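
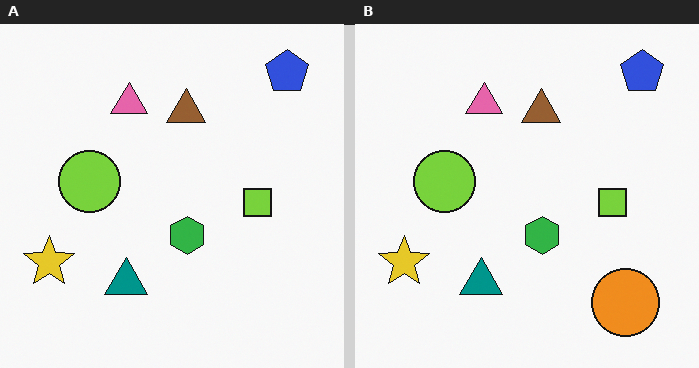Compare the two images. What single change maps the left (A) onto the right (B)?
The image was overlaid with an additional orange circle.

An orange circle appears in the right (B) image that is absent from the left (A).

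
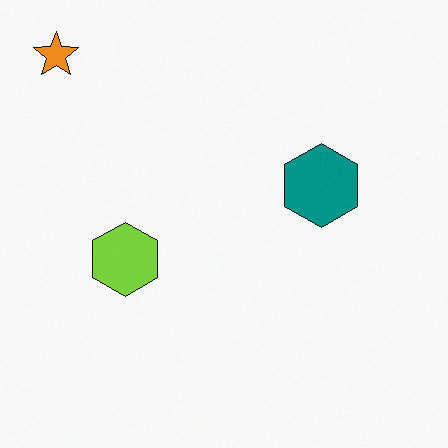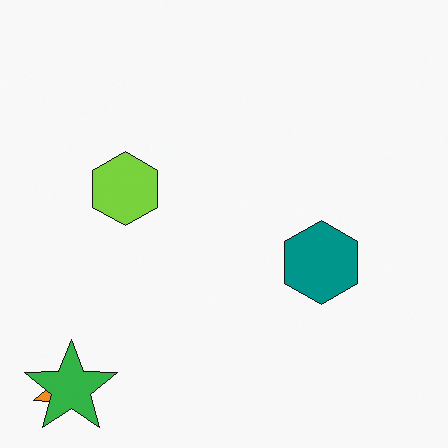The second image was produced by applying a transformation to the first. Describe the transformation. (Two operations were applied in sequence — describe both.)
This is the original image flipped vertically (top ↔ bottom), then overlaid with an additional green star.

The orange star is in the top-left of the first image and the bottom-left of the second — shapes on opposite sides of the horizontal midline have swapped in a mirror flip. A green star appears in the second image that is absent from the first.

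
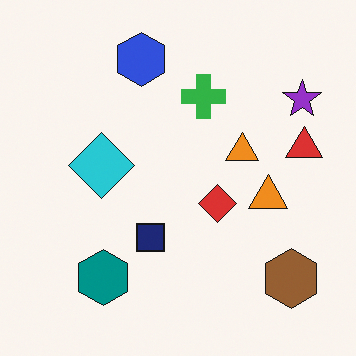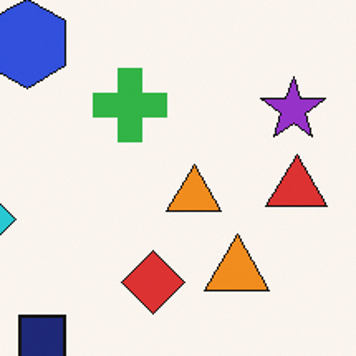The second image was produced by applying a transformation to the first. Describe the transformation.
The transformation is: cropped to a noticeably smaller region and rescaled.

The visible shapes are larger and the field of view is narrower; shapes near the original edges may be partly or wholly outside the frame — a crop-and-rescale.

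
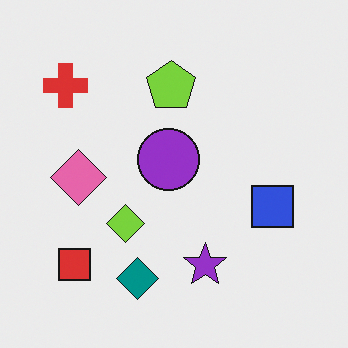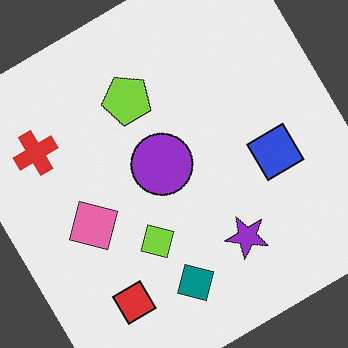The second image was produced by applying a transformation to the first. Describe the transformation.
It was rotated counter-clockwise by a large amount — several tens of degrees.

Every shape is tilted by the same angle and the image corners show triangular fill wedges — a whole-image rotation by a non-right angle.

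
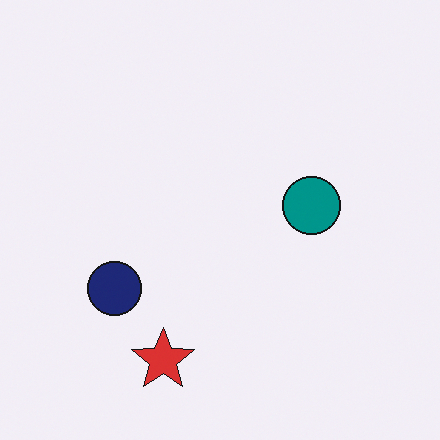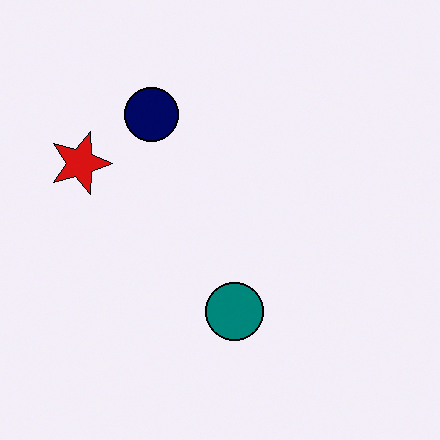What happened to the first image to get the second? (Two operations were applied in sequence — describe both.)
This is the original image given slightly increased contrast, then rotated 90° clockwise.

Tones are pushed away from mid-grey across the whole image — a global contrast change. The red star sits in the bottom of the first image and the left of the second — consistent with a whole-image 90° clockwise rotation.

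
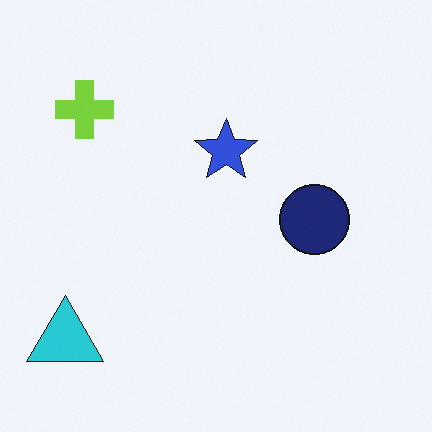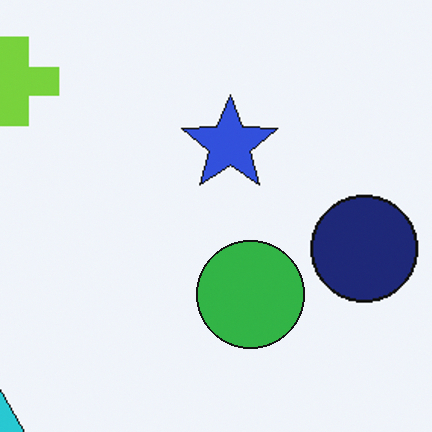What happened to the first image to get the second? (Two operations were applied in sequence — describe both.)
Cropped slightly and scaled back up, then overlaid with an additional green circle.

The visible shapes are larger and the field of view is narrower; shapes near the original edges may be partly or wholly outside the frame — a crop-and-rescale. A green circle appears in the second image that is absent from the first.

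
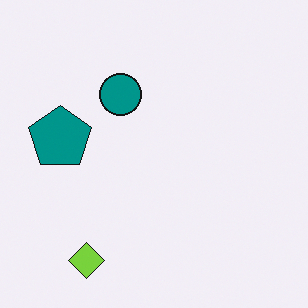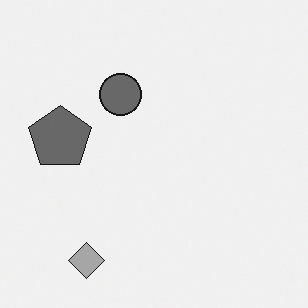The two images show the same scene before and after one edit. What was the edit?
The image was converted to grayscale.

All color is removed — every shape is now a shade of grey.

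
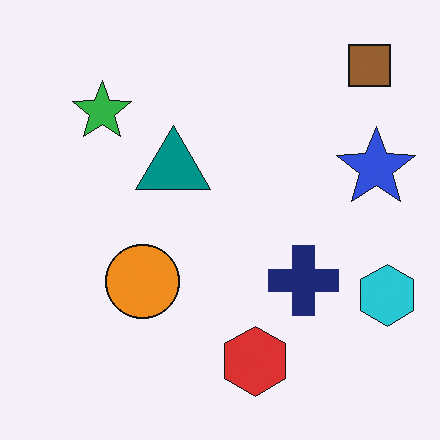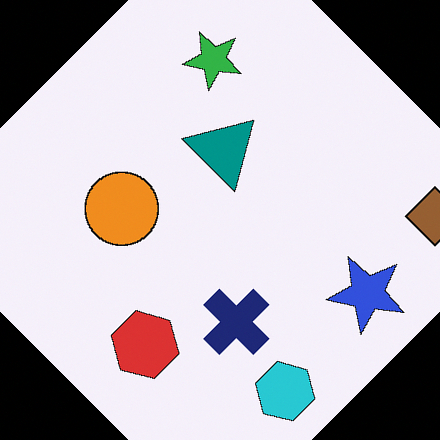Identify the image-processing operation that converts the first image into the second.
The second image is the first rotated clockwise by a large amount — several tens of degrees.

Every shape is tilted by the same angle and the image corners show triangular fill wedges — a whole-image rotation by a non-right angle.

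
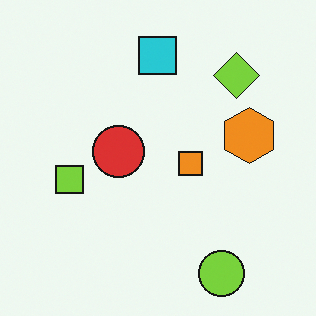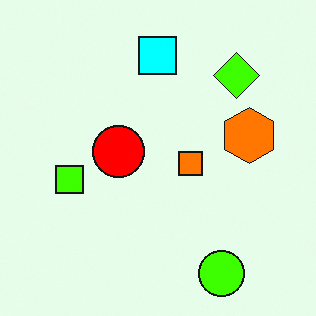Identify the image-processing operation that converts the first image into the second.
It was made much more vivid (saturation change).

All colors are more vivid — a global saturation change.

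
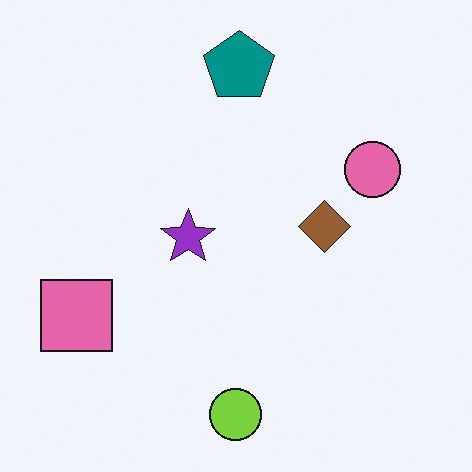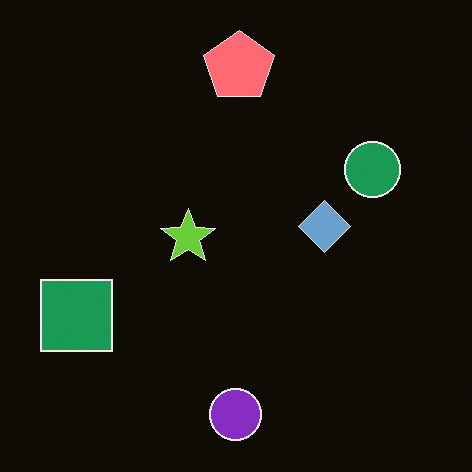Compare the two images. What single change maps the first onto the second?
This is the original image color-inverted (negative).

The light background has become dark and every shape's color is its complement — a photographic negative.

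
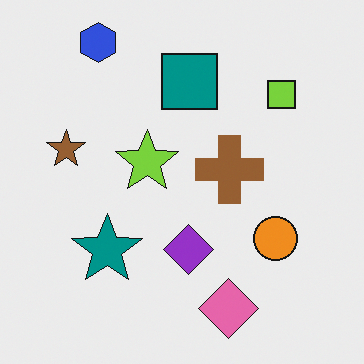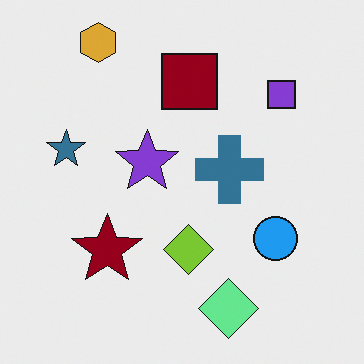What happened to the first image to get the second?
Hue-shifted through roughly half the color wheel.

Every shape's color has rotated by the same amount around the hue wheel — a uniform hue shift.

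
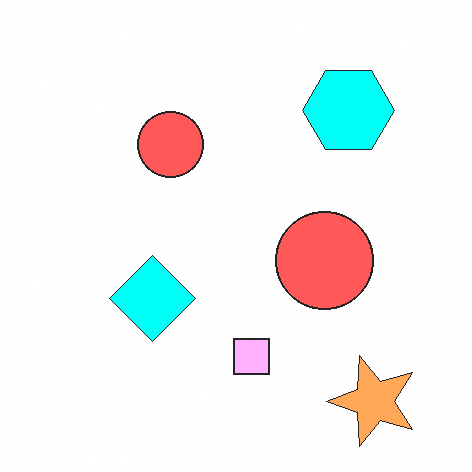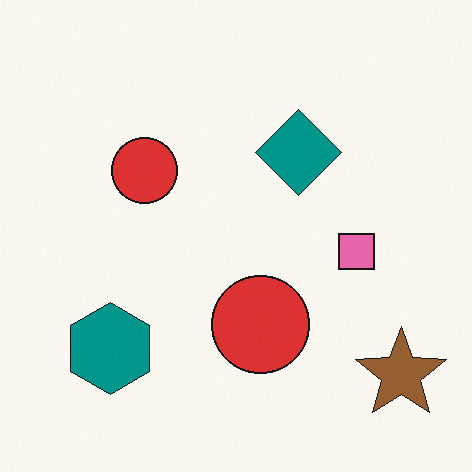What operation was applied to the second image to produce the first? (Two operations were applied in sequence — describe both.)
The image was brightened a lot, then transposed (reflected across the top-left ↔ bottom-right diagonal).

Every pixel — background and shapes alike — is uniformly brightened. Shapes have swapped their row and column positions — what was in the top-right is now in the bottom-left — a diagonal reflection.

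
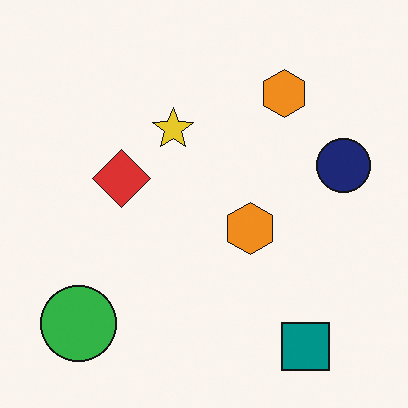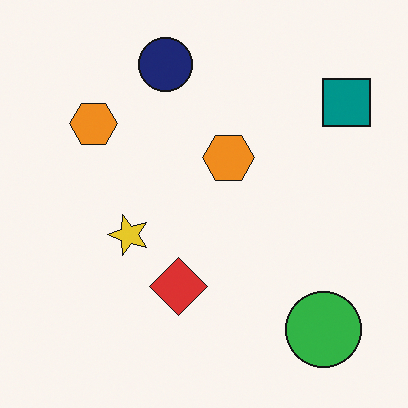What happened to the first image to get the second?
The second image is the first rotated 90° counter-clockwise.

The teal square sits in the bottom-right of the first image and the top-right of the second — consistent with a whole-image 90° counter-clockwise rotation.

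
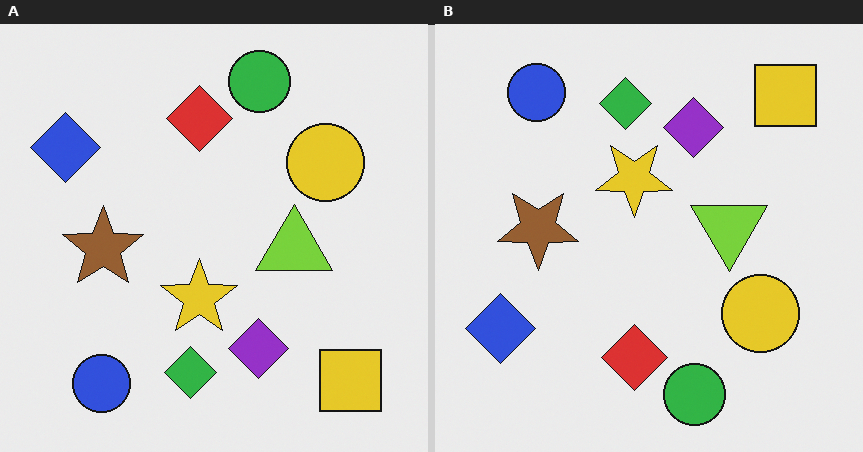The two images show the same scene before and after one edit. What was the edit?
The image was flipped vertically (top ↔ bottom).

The green circle is in the top of the left (A) image and the bottom of the right (B) — shapes on opposite sides of the horizontal midline have swapped in a mirror flip.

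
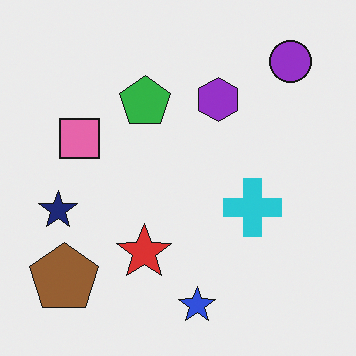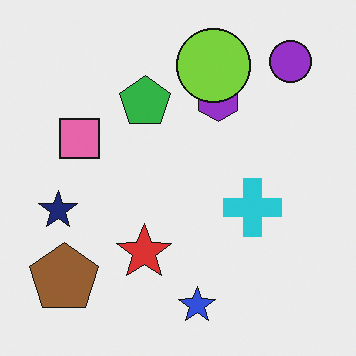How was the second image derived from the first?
It was overlaid with an additional lime circle.

A lime circle appears in the second image that is absent from the first.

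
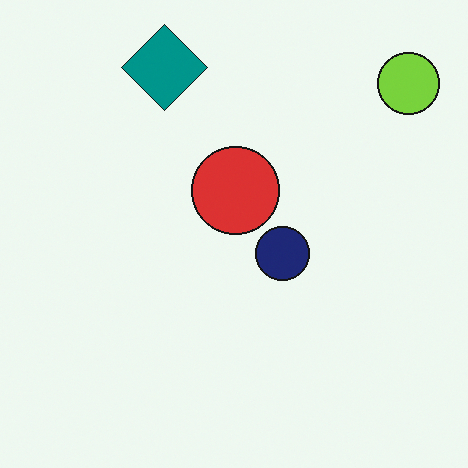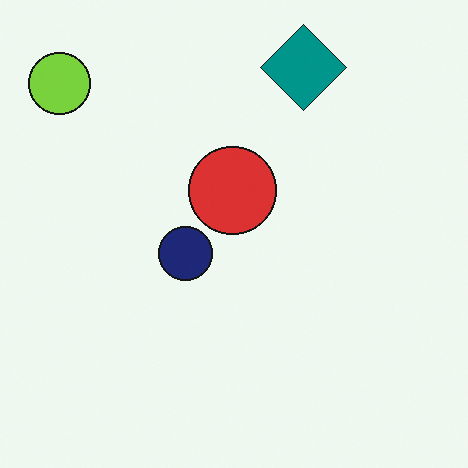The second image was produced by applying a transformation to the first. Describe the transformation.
It was flipped horizontally (left ↔ right).

The lime circle is in the top-right of the first image and the top-left of the second — shapes on opposite sides of the vertical midline have swapped in a mirror flip.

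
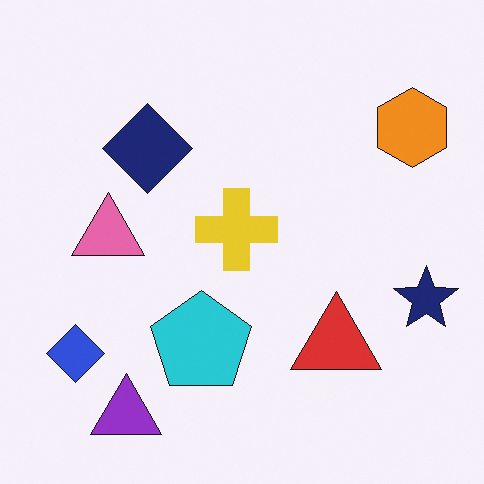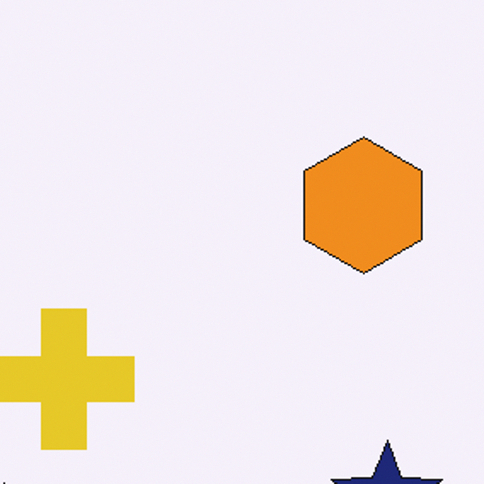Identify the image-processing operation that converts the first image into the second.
The second image is the first cropped to a noticeably smaller region and rescaled.

The visible shapes are larger and the field of view is narrower; shapes near the original edges may be partly or wholly outside the frame — a crop-and-rescale.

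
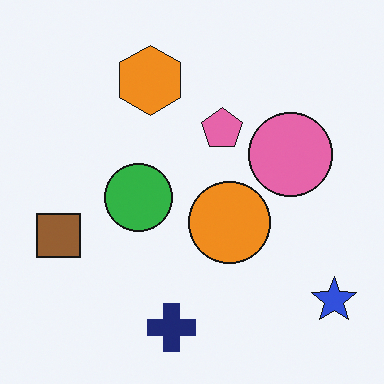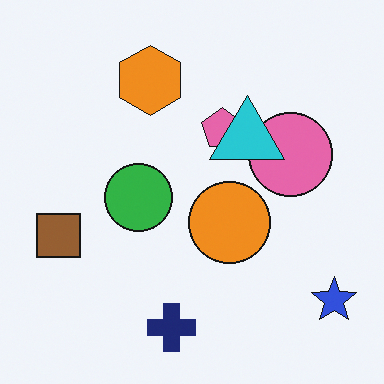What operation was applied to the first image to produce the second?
The image was overlaid with an additional cyan triangle.

A cyan triangle appears in the second image that is absent from the first.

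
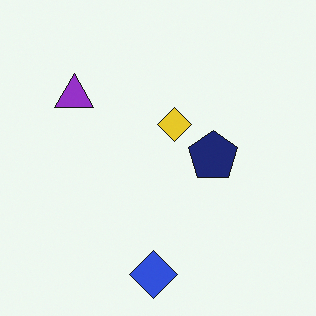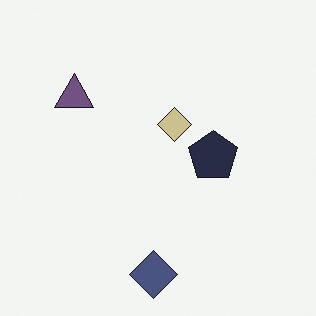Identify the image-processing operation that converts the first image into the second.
The second image is the first made much more muted (saturation change).

All colors are more muted and greyish — a global saturation change.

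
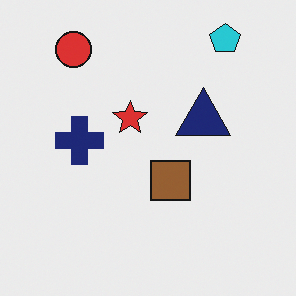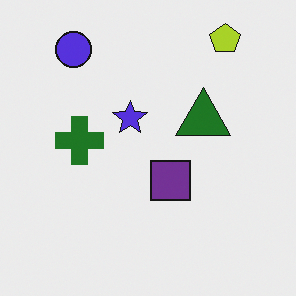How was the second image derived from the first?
Hue-shifted by a large amount.

Every shape's color has rotated by the same amount around the hue wheel — a uniform hue shift.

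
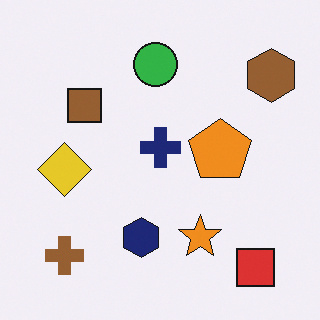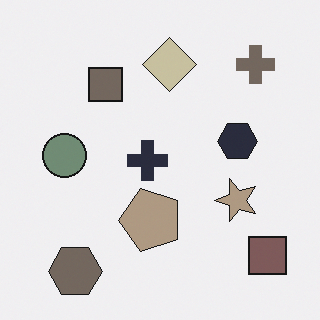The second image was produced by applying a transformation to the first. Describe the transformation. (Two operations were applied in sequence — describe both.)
It was transposed (reflected across the top-left ↔ bottom-right diagonal), then heavily desaturated.

Shapes have swapped their row and column positions — what was in the top-right is now in the bottom-left — a diagonal reflection. All colors are more muted and greyish — a global saturation change.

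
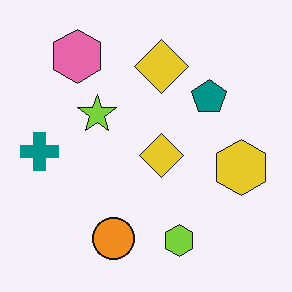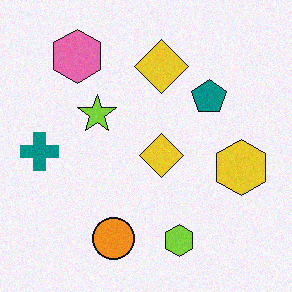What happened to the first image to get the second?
The transformation is: degraded with a light layer of grain.

Random speckle covers the whole image, including the flat background.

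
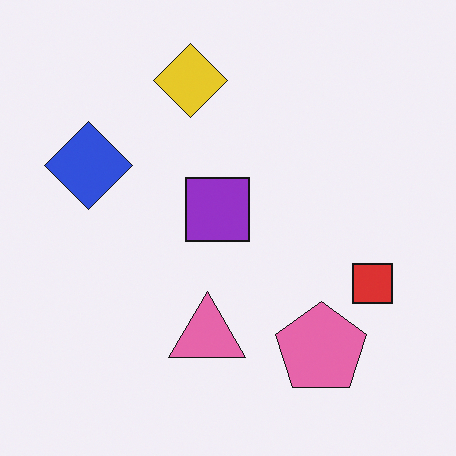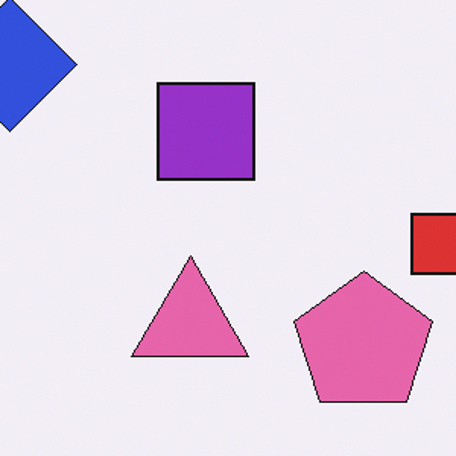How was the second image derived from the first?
This is the original image cropped slightly and scaled back up.

The visible shapes are larger and the field of view is narrower; shapes near the original edges may be partly or wholly outside the frame — a crop-and-rescale.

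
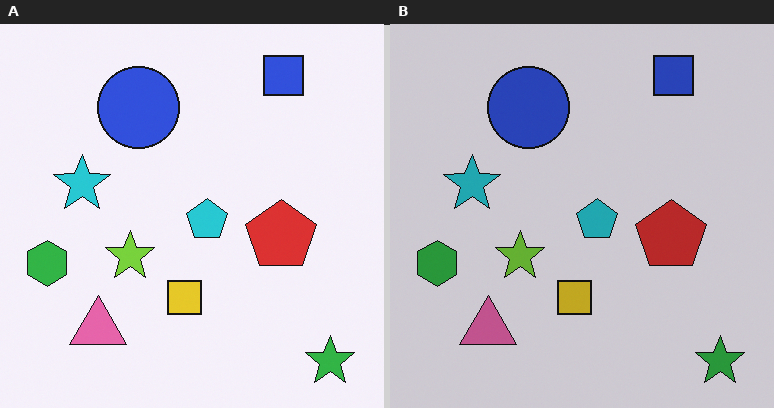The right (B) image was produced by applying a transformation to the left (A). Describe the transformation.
The transformation is: slightly darkened.

Every pixel — background and shapes alike — is uniformly darkened.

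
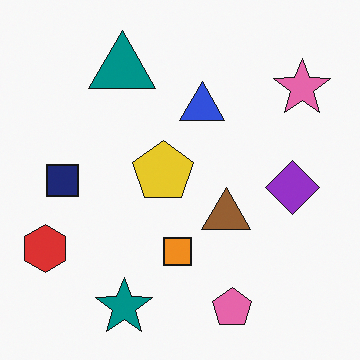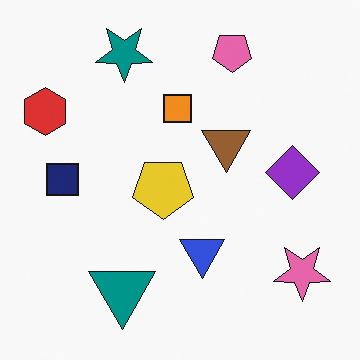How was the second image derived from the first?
It was flipped vertically (top ↔ bottom).

The pink pentagon is in the bottom of the first image and the top of the second — shapes on opposite sides of the horizontal midline have swapped in a mirror flip.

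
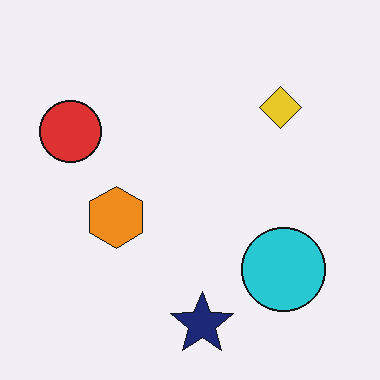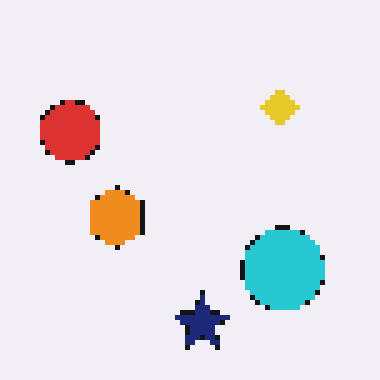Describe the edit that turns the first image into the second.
The image was lightly pixelated (a mild mosaic effect).

Shapes are reduced to large square blocks; fine edges and outlines are lost — a downscale-then-upscale (mosaic) effect.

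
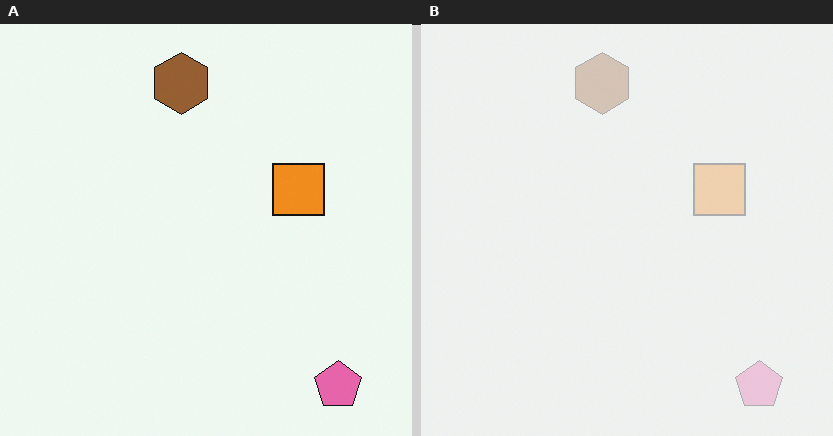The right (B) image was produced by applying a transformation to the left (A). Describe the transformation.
The transformation is: given much lower contrast.

Tones are pushed toward mid-grey across the whole image — a global contrast change.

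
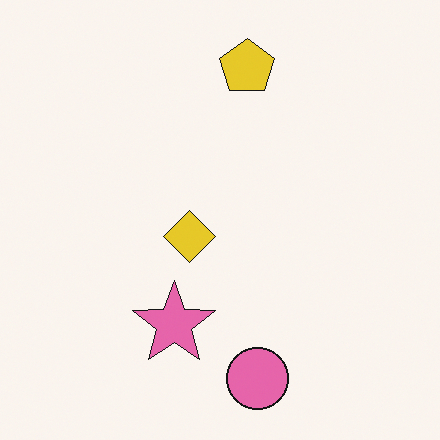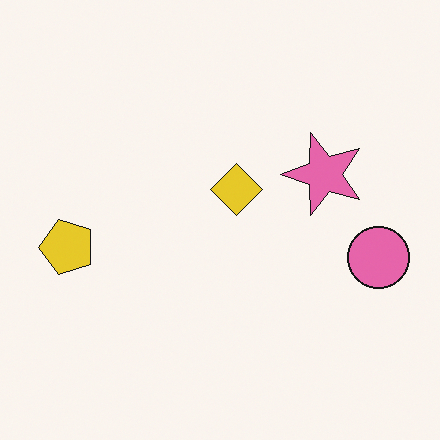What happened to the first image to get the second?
This is the original image transposed (reflected across the top-left ↔ bottom-right diagonal).

Shapes have swapped their row and column positions — what was in the top-right is now in the bottom-left — a diagonal reflection.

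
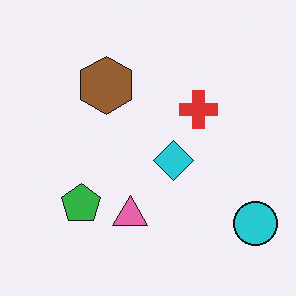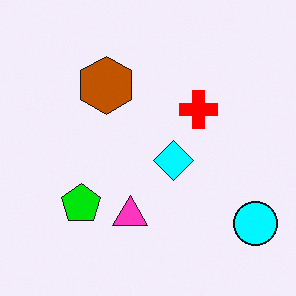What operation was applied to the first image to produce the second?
It was heavily oversaturated.

All colors are more vivid — a global saturation change.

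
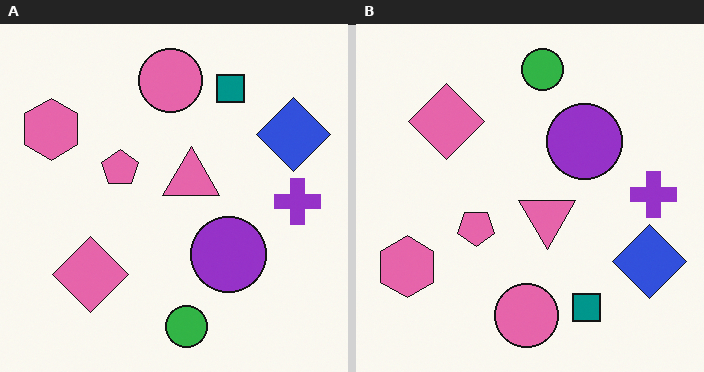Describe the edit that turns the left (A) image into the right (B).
The image was flipped vertically (top ↔ bottom).

The green circle is in the bottom of the left (A) image and the top of the right (B) — shapes on opposite sides of the horizontal midline have swapped in a mirror flip.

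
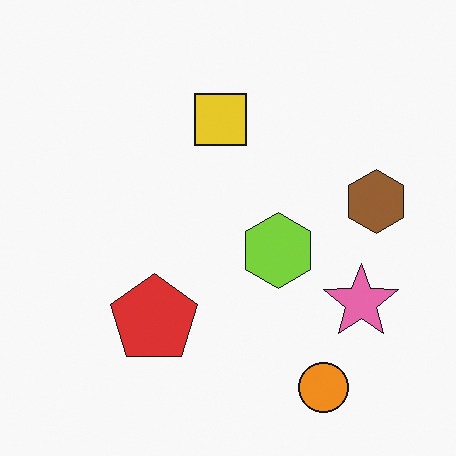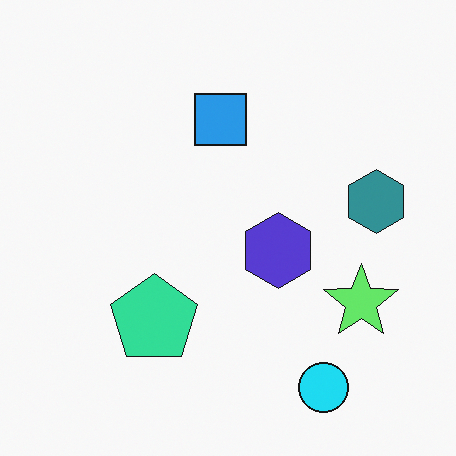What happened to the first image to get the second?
The transformation is: hue-shifted by a moderate amount.

Every shape's color has rotated by the same amount around the hue wheel — a uniform hue shift.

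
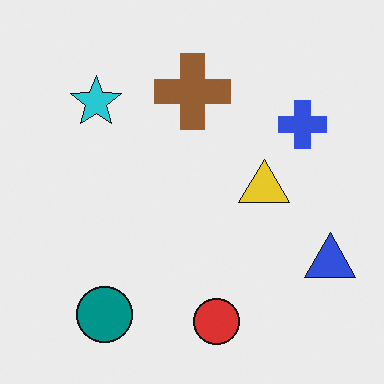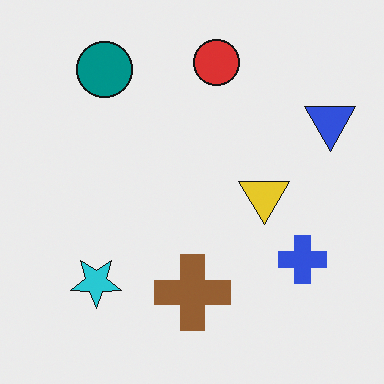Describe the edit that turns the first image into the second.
Flipped vertically (top ↔ bottom).

The red circle is in the bottom of the first image and the top of the second — shapes on opposite sides of the horizontal midline have swapped in a mirror flip.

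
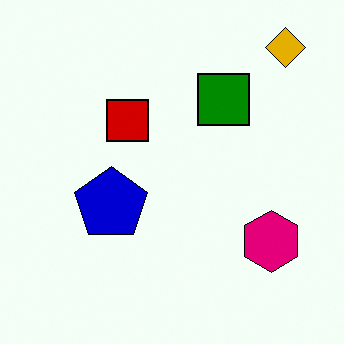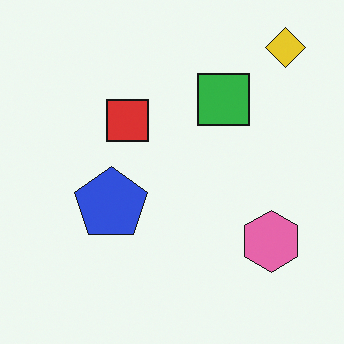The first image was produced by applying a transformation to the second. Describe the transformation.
The transformation is: boosted in contrast.

Tones are pushed away from mid-grey across the whole image — a global contrast change.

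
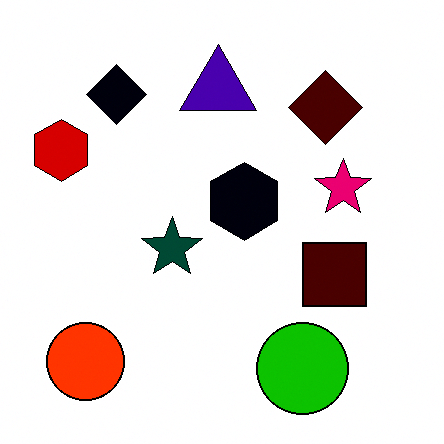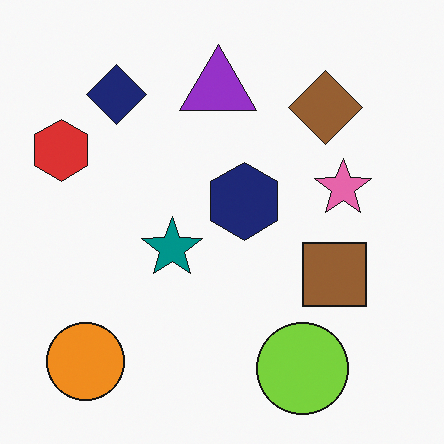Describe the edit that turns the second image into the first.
It was boosted in contrast.

Tones are pushed away from mid-grey across the whole image — a global contrast change.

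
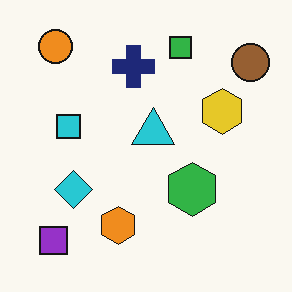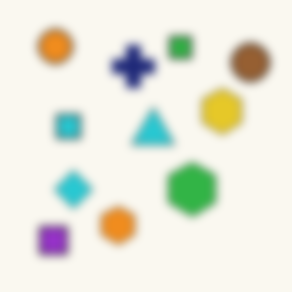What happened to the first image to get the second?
The image was moderately blurred.

Shape edges and outlines are uniformly softened across the whole image.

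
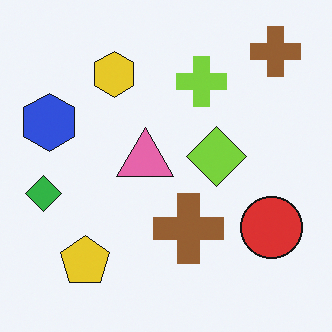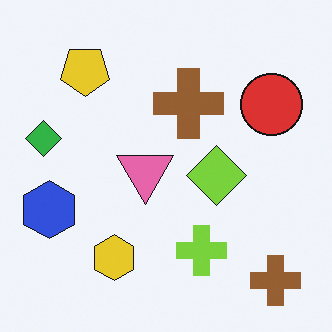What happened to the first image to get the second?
The image was flipped vertically (top ↔ bottom).

The yellow pentagon is in the bottom-left of the first image and the top-left of the second — shapes on opposite sides of the horizontal midline have swapped in a mirror flip.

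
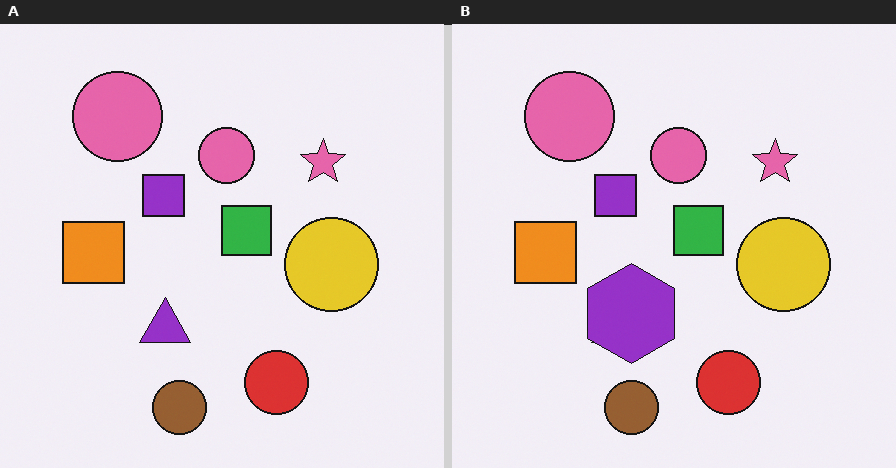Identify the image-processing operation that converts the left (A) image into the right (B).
It was overlaid with an additional purple hexagon.

A purple hexagon appears in the right (B) image that is absent from the left (A).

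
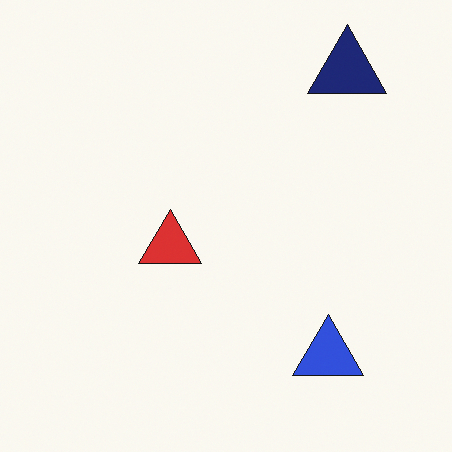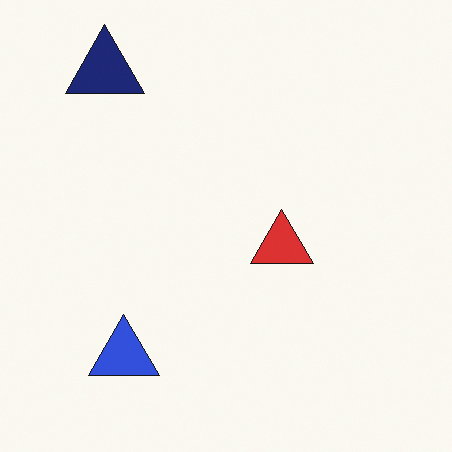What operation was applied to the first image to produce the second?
The transformation is: flipped horizontally (left ↔ right).

The navy triangle is in the top-right of the first image and the top-left of the second — shapes on opposite sides of the vertical midline have swapped in a mirror flip.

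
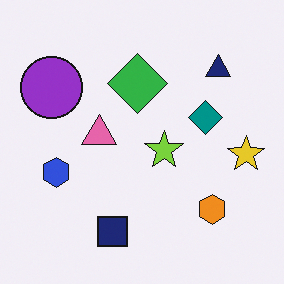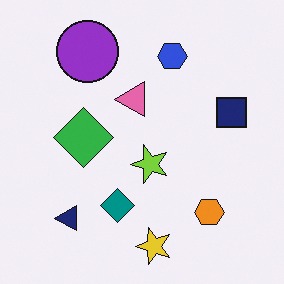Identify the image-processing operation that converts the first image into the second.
Transposed (reflected across the top-left ↔ bottom-right diagonal).

Shapes have swapped their row and column positions — what was in the top-right is now in the bottom-left — a diagonal reflection.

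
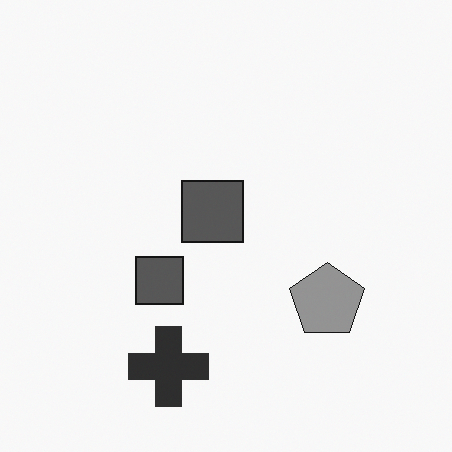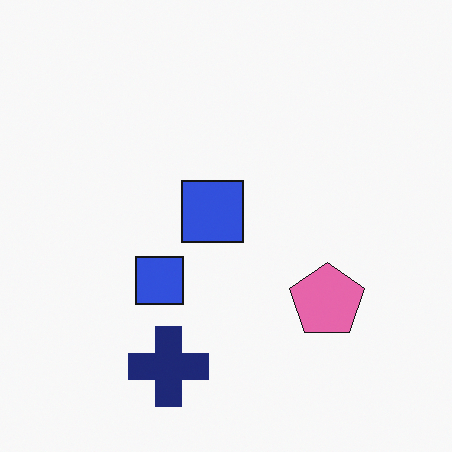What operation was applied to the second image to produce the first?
It was converted to grayscale.

All color is removed — every shape is now a shade of grey.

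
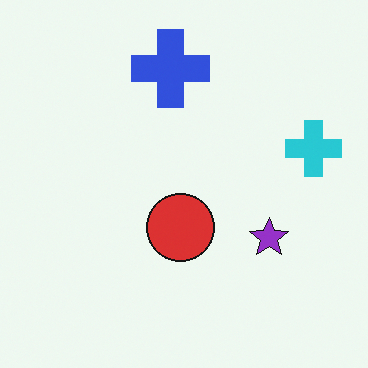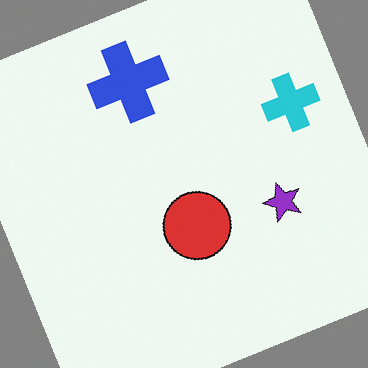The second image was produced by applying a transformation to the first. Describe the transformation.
The image was rotated counter-clockwise by a moderate amount.

Every shape is tilted by the same angle and the image corners show triangular fill wedges — a whole-image rotation by a non-right angle.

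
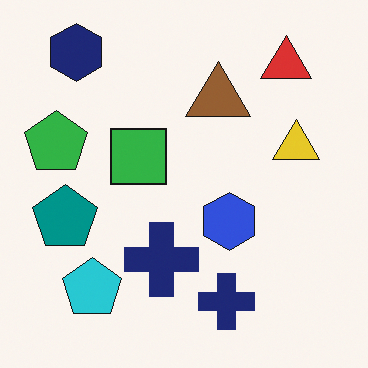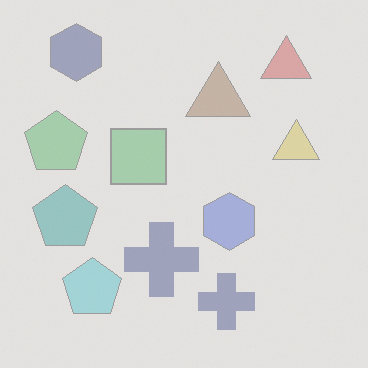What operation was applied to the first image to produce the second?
The second image is the first given much lower contrast.

Tones are pushed toward mid-grey across the whole image — a global contrast change.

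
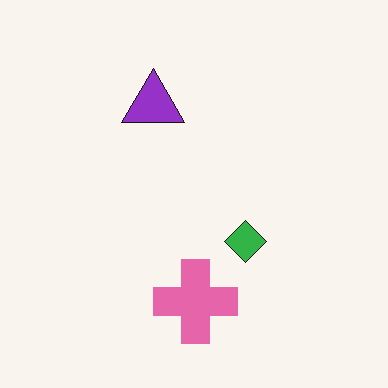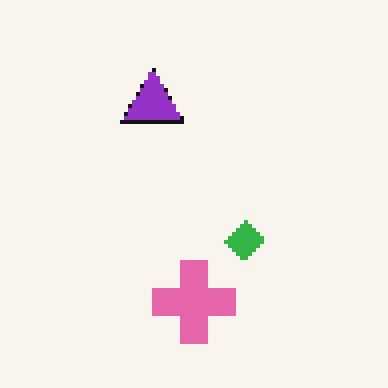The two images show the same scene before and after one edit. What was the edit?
The image was mildly pixelated.

Shapes are reduced to large square blocks; fine edges and outlines are lost — a downscale-then-upscale (mosaic) effect.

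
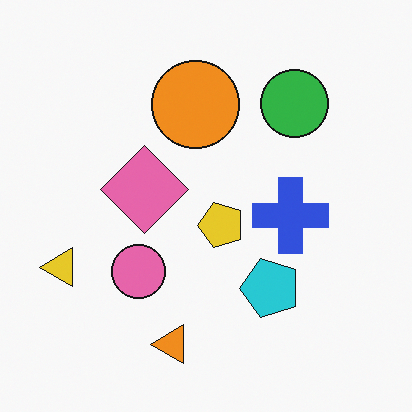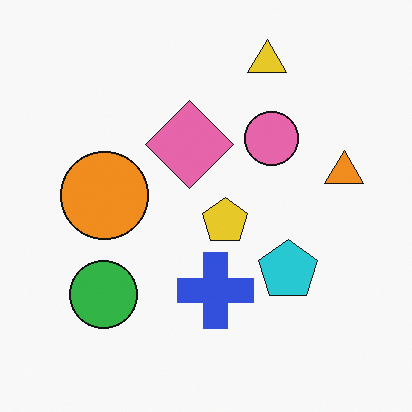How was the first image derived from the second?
The image was transposed (reflected across the top-left ↔ bottom-right diagonal).

Shapes have swapped their row and column positions — what was in the top-right is now in the bottom-left — a diagonal reflection.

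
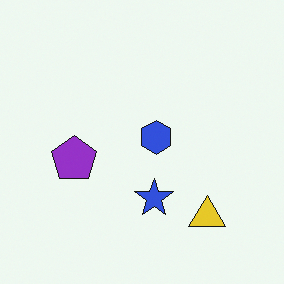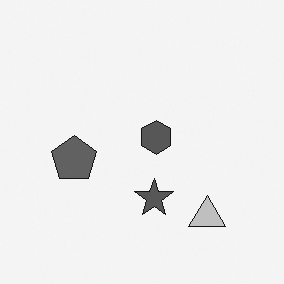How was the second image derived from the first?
It was converted to grayscale.

All color is removed — every shape is now a shade of grey.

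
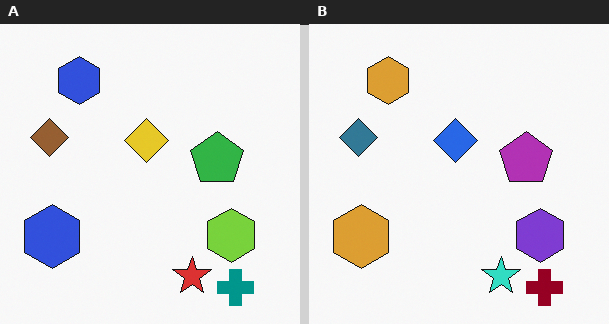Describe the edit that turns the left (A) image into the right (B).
The image was hue-shifted through roughly half the color wheel.

Every shape's color has rotated by the same amount around the hue wheel — a uniform hue shift.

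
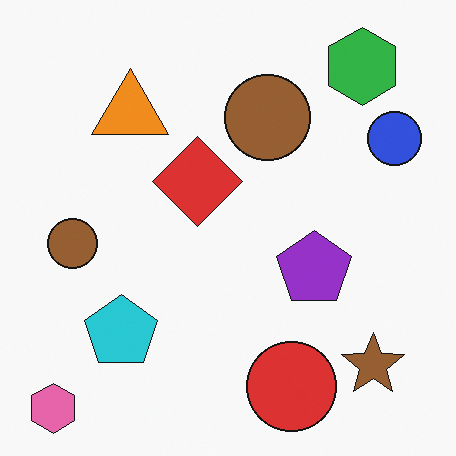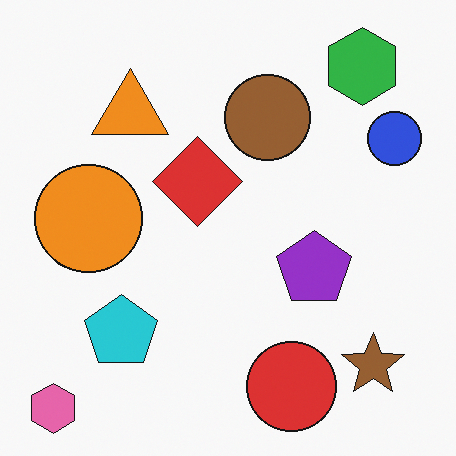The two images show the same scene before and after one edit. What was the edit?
The second image is the first overlaid with an additional orange circle.

An orange circle appears in the second image that is absent from the first.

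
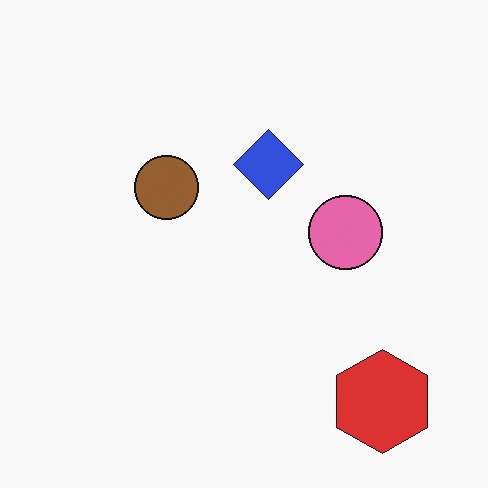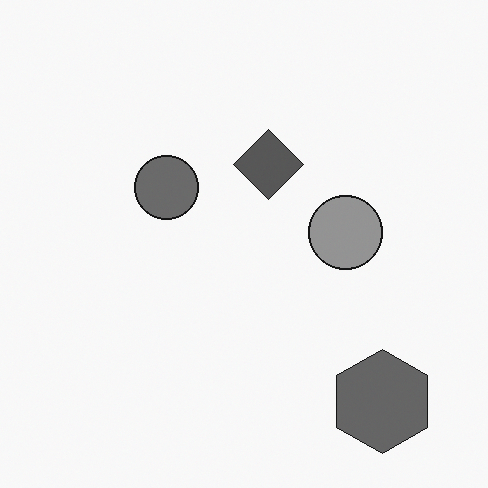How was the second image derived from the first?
Converted to grayscale.

All color is removed — every shape is now a shade of grey.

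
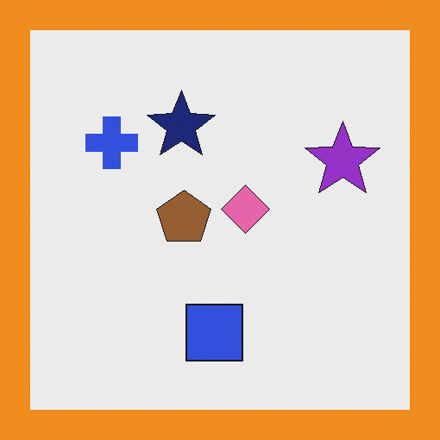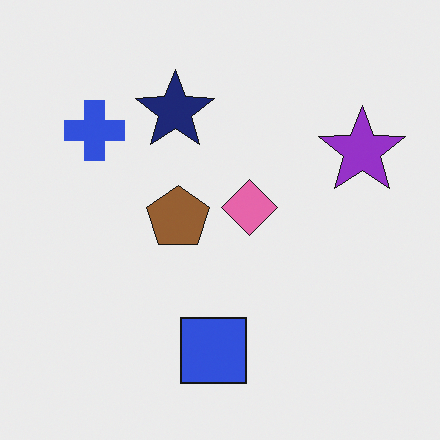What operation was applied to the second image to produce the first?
Framed with a orange border.

A solid orange frame runs around the edge of the first image, with the content slightly shrunk inside it.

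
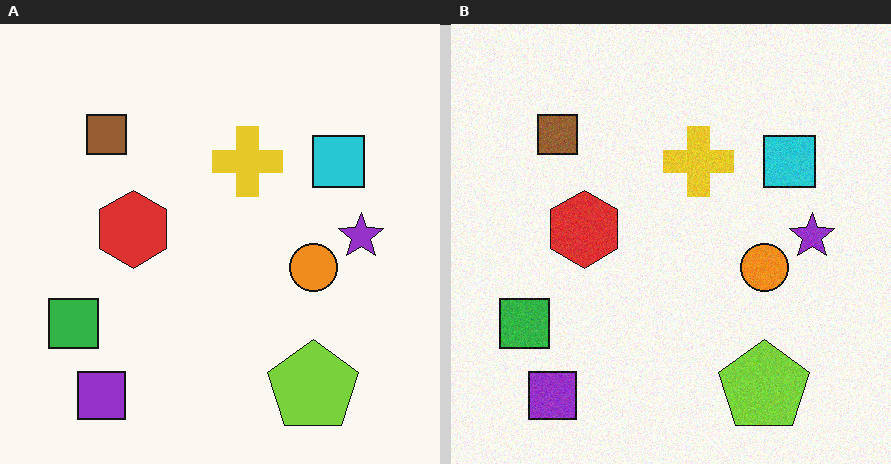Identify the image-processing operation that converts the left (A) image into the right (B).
The image was degraded with light additive noise.

Random speckle covers the whole image, including the flat background.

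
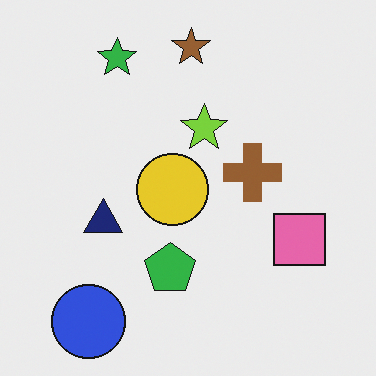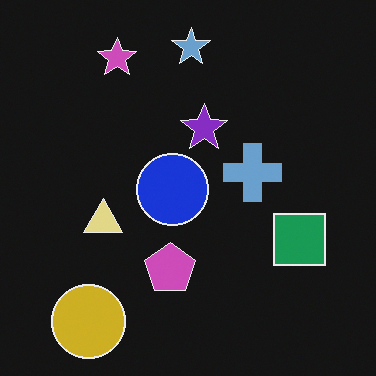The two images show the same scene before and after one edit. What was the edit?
Color-inverted (negative).

The light background has become dark and every shape's color is its complement — a photographic negative.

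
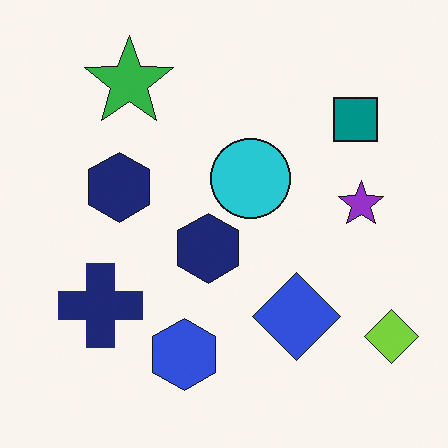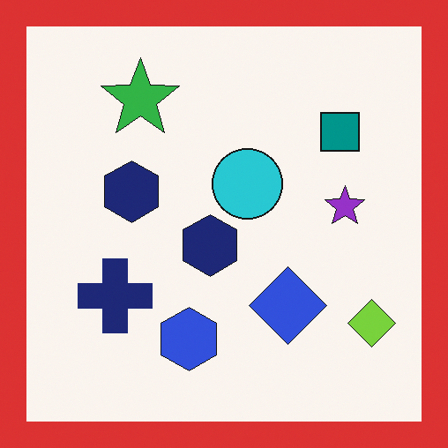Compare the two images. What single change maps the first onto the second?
It was framed with a red border.

A solid red frame runs around the edge of the second image, with the content slightly shrunk inside it.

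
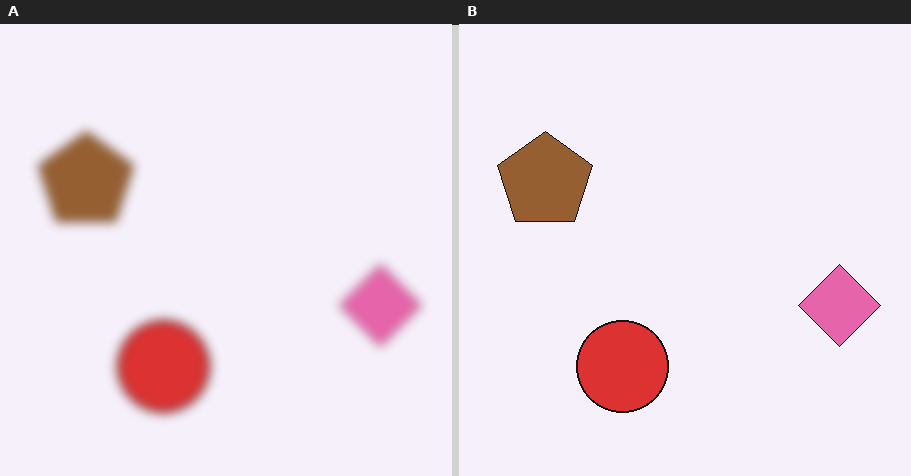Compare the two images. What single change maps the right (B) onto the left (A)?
Heavily blurred.

Shape edges and outlines are uniformly softened across the whole image.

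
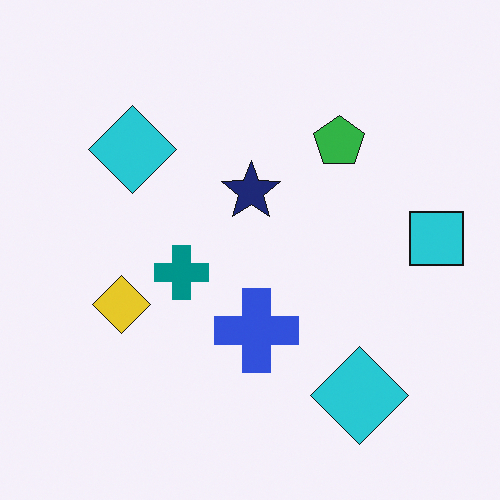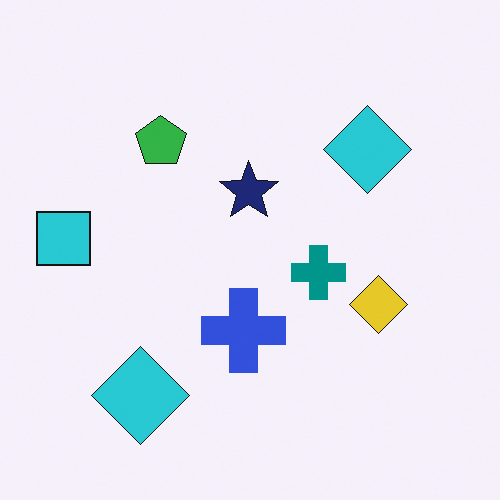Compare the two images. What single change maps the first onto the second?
This is the original image flipped horizontally (left ↔ right).

The cyan square is in the right of the first image and the left of the second — shapes on opposite sides of the vertical midline have swapped in a mirror flip.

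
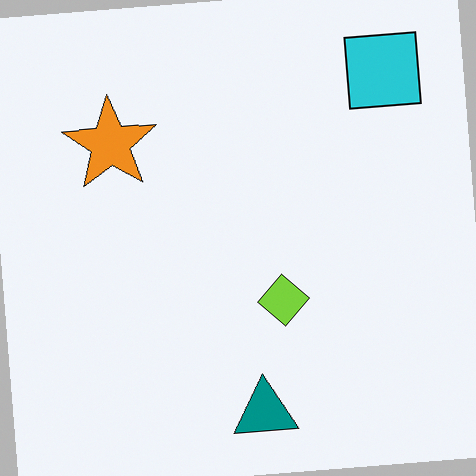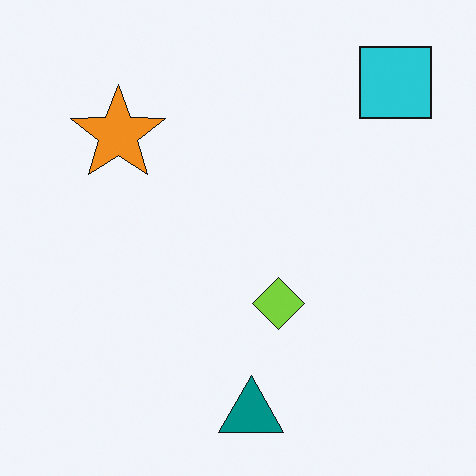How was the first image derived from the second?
Rotated counter-clockwise by a small amount.

Every shape is tilted by the same angle and the image corners show triangular fill wedges — a whole-image rotation by a non-right angle.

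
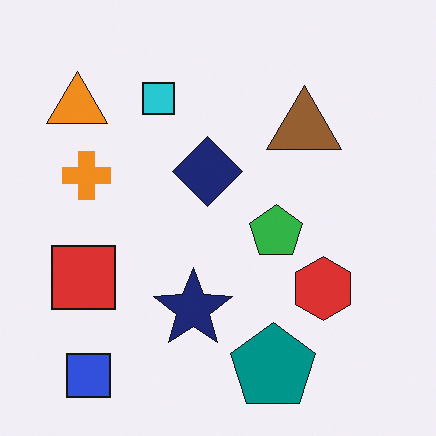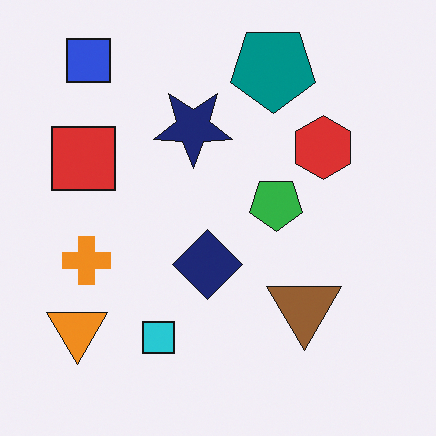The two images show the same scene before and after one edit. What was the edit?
This is the original image flipped vertically (top ↔ bottom).

The blue square is in the bottom-left of the first image and the top-left of the second — shapes on opposite sides of the horizontal midline have swapped in a mirror flip.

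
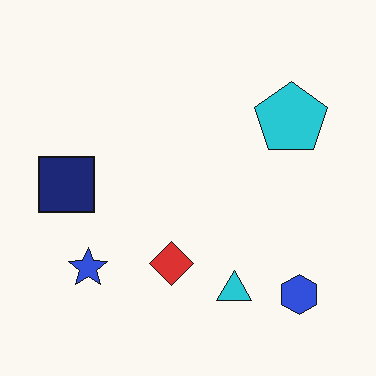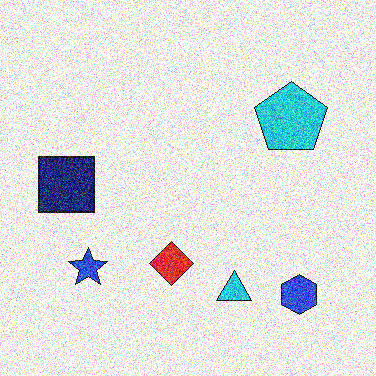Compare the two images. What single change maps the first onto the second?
Degraded with strong gaussian noise.

Random speckle covers the whole image, including the flat background.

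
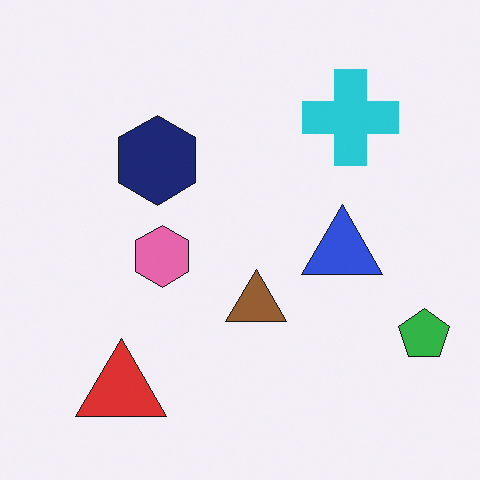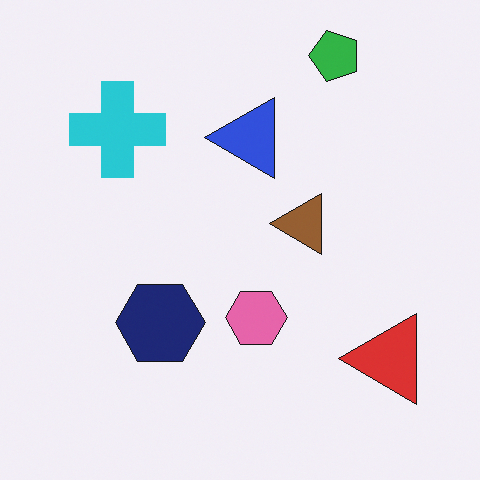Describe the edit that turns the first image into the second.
The transformation is: rotated 90° counter-clockwise.

The green pentagon sits in the bottom-right of the first image and the top-right of the second — consistent with a whole-image 90° counter-clockwise rotation.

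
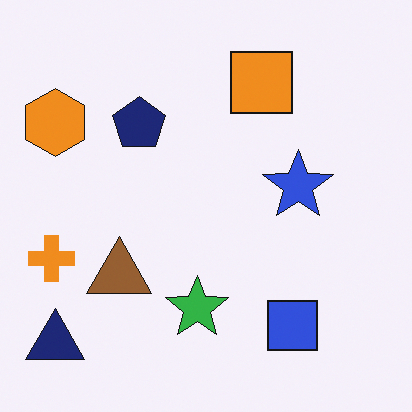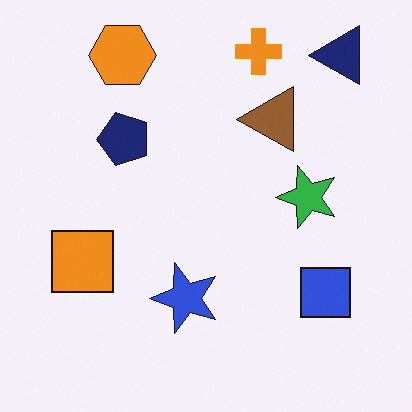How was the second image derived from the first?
This is the original image transposed (reflected across the top-left ↔ bottom-right diagonal).

Shapes have swapped their row and column positions — what was in the top-right is now in the bottom-left — a diagonal reflection.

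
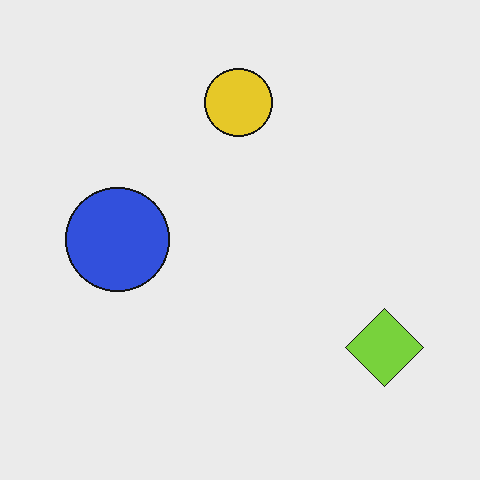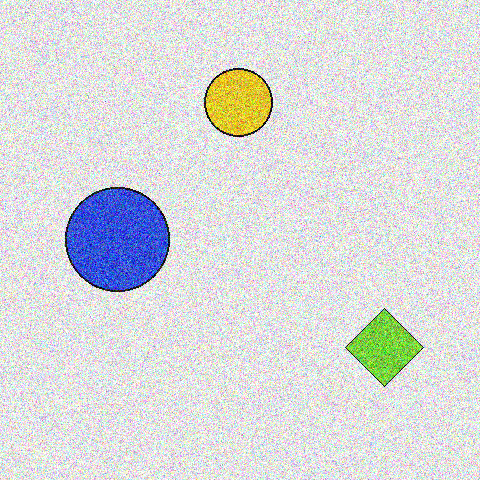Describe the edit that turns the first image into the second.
It was degraded with strong gaussian noise.

Random speckle covers the whole image, including the flat background.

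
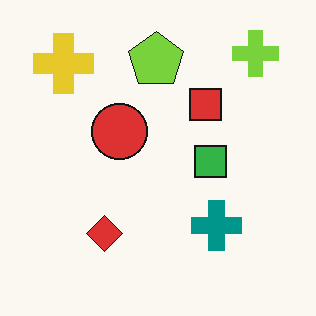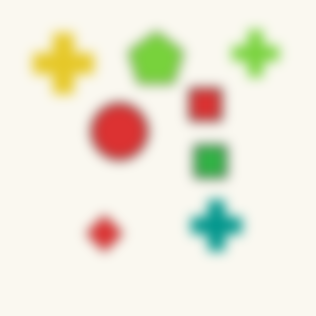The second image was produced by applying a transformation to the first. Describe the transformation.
This is the original image heavily blurred.

Shape edges and outlines are uniformly softened across the whole image.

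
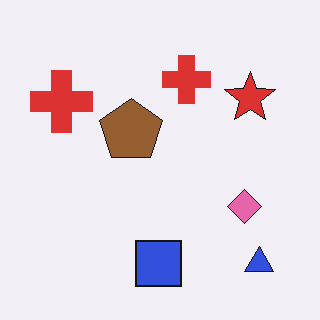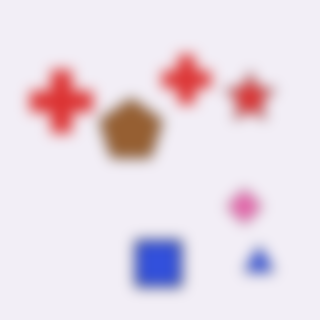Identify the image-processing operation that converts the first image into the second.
The second image is the first heavily blurred.

Shape edges and outlines are uniformly softened across the whole image.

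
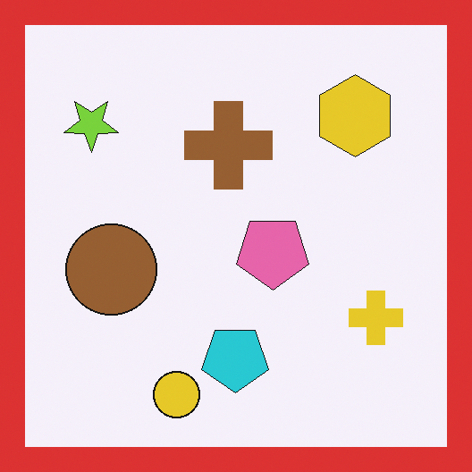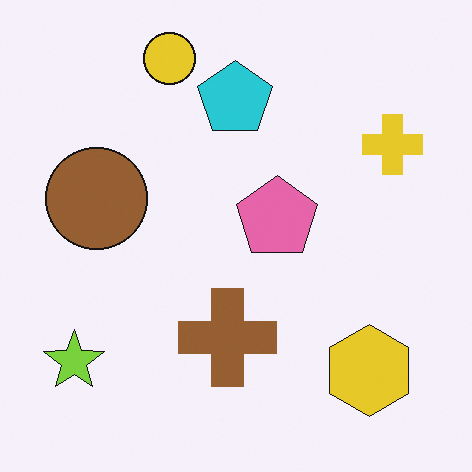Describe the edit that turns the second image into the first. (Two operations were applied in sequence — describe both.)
This is the original image flipped vertically (top ↔ bottom), then framed with a red border.

The yellow circle is in the top of the second image and the bottom of the first — shapes on opposite sides of the horizontal midline have swapped in a mirror flip. A solid red frame runs around the edge of the first image, with the content slightly shrunk inside it.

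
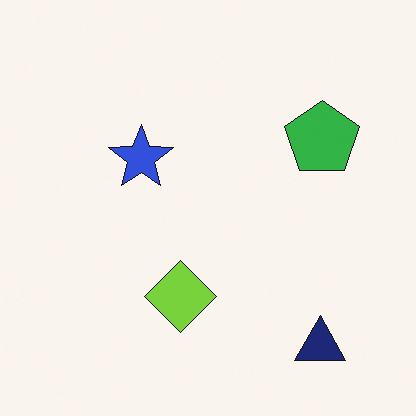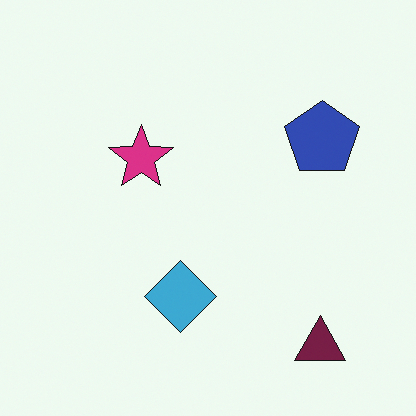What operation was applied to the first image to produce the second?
The image was hue-shifted through roughly a third of the color wheel.

Every shape's color has rotated by the same amount around the hue wheel — a uniform hue shift.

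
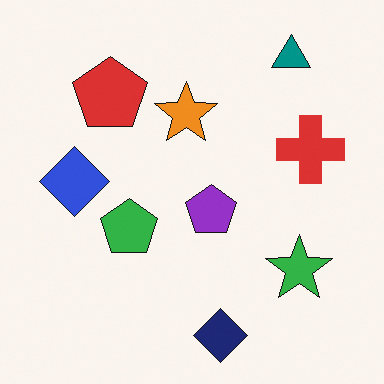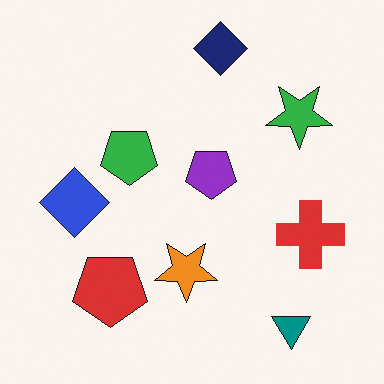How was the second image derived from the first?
The second image is the first flipped vertically (top ↔ bottom).

The navy diamond is in the bottom of the first image and the top of the second — shapes on opposite sides of the horizontal midline have swapped in a mirror flip.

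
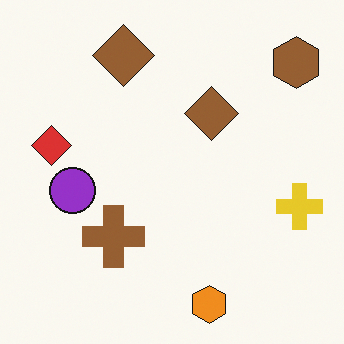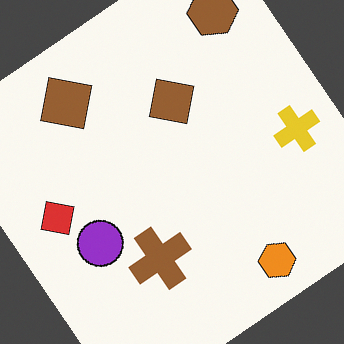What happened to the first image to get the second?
It was rotated counter-clockwise by a large amount — several tens of degrees.

Every shape is tilted by the same angle and the image corners show triangular fill wedges — a whole-image rotation by a non-right angle.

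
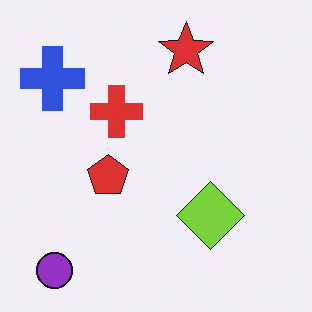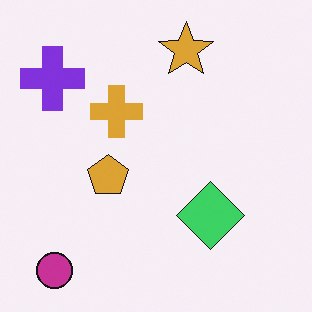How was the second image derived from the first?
It was hue-shifted by a small amount.

Every shape's color has rotated by the same amount around the hue wheel — a uniform hue shift.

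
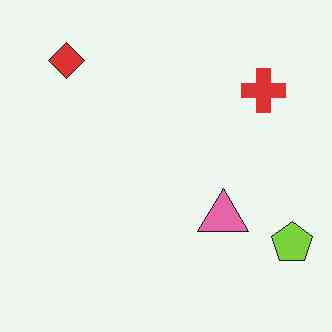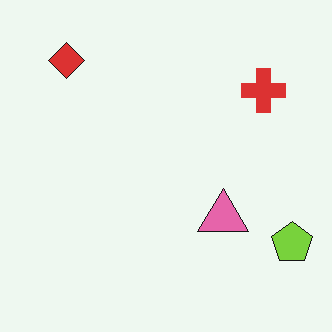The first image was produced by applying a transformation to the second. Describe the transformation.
The first image is the second given moderate JPEG compression.

Blocky 8×8 compression artifacts appear around shape edges and the flat background shows ringing — characteristic JPEG degradation.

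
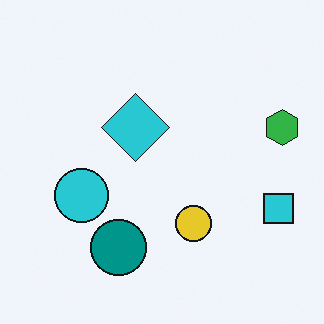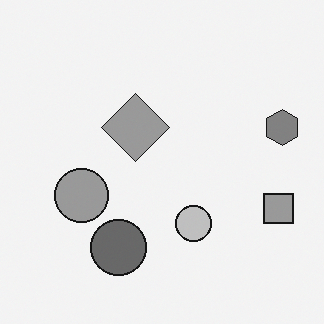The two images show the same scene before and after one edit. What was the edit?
This is the original image converted to grayscale.

All color is removed — every shape is now a shade of grey.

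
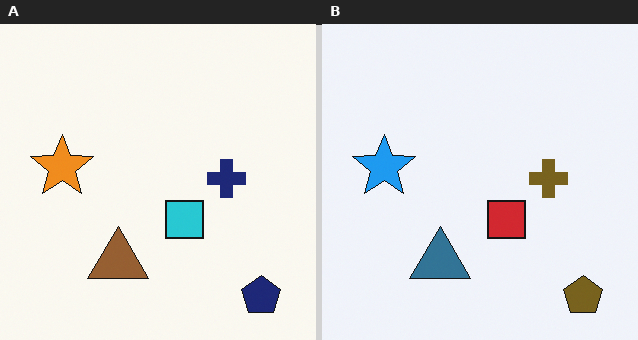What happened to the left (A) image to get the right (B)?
The image was hue-shifted through roughly half the color wheel.

Every shape's color has rotated by the same amount around the hue wheel — a uniform hue shift.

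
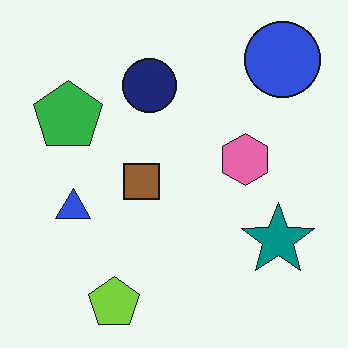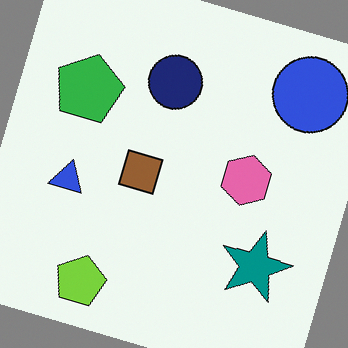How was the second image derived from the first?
The second image is the first rotated clockwise by a moderate amount.

Every shape is tilted by the same angle and the image corners show triangular fill wedges — a whole-image rotation by a non-right angle.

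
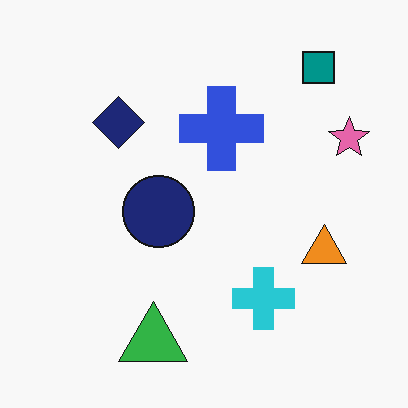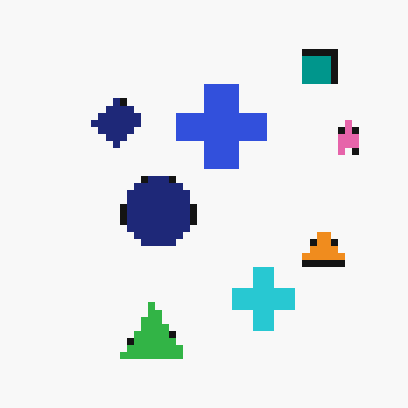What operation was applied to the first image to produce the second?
The second image is the first pixelated into visible square blocks.

Shapes are reduced to large square blocks; fine edges and outlines are lost — a downscale-then-upscale (mosaic) effect.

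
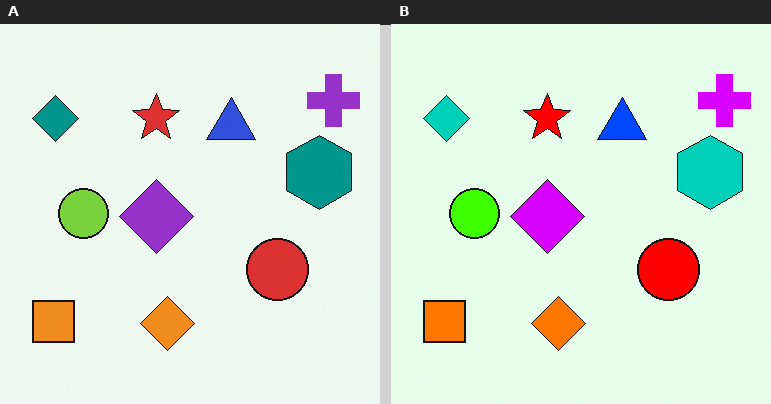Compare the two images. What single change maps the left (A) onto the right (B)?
The transformation is: heavily oversaturated.

All colors are more vivid — a global saturation change.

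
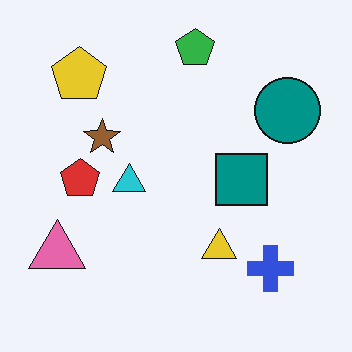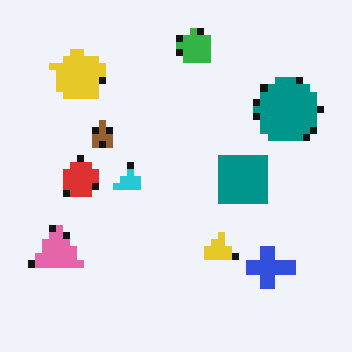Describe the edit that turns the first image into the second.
It was pixelated into visible square blocks.

Shapes are reduced to large square blocks; fine edges and outlines are lost — a downscale-then-upscale (mosaic) effect.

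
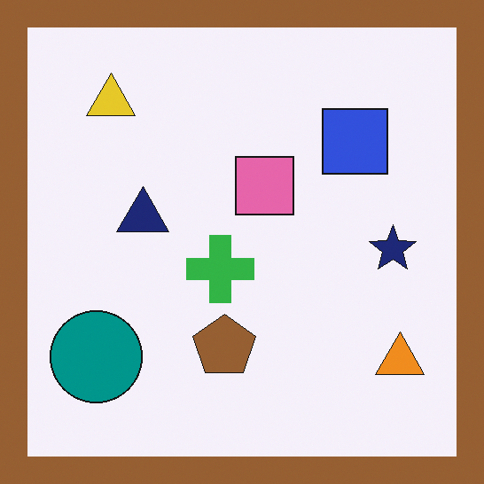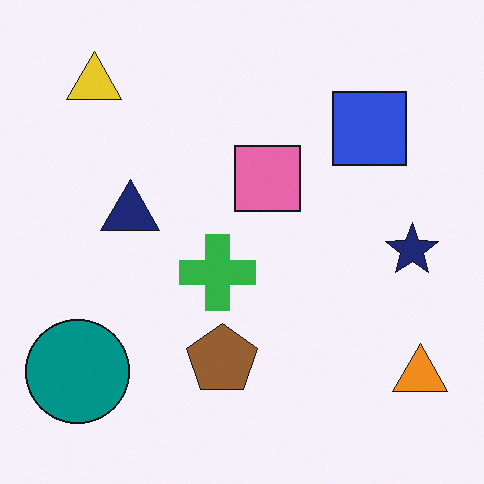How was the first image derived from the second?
It was framed with a brown border.

A solid brown frame runs around the edge of the first image, with the content slightly shrunk inside it.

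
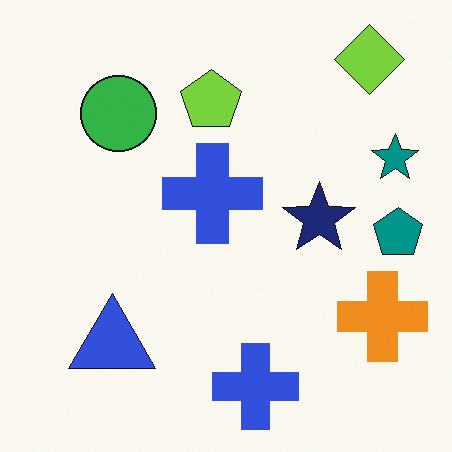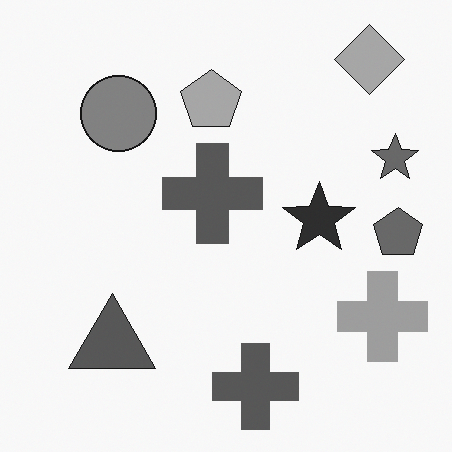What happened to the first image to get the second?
It was converted to grayscale.

All color is removed — every shape is now a shade of grey.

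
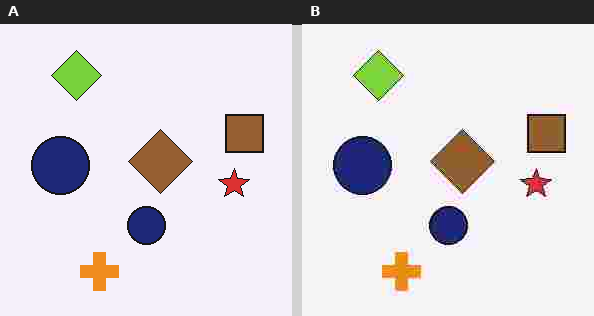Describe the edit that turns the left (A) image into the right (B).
It was heavily JPEG-compressed with obvious blocking artifacts.

Blocky 8×8 compression artifacts appear around shape edges and the flat background shows ringing — characteristic JPEG degradation.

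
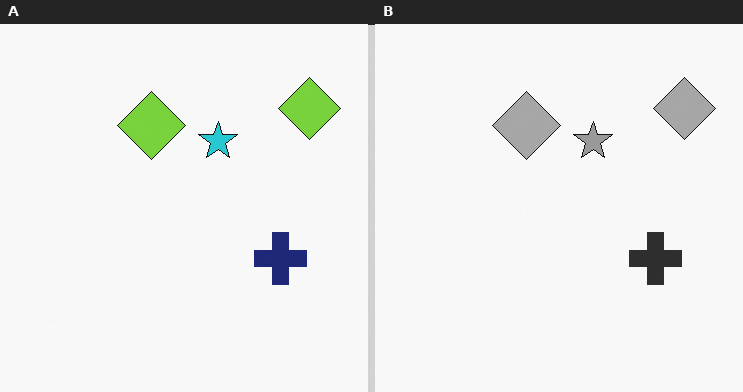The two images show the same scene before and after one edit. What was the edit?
The transformation is: converted to grayscale.

All color is removed — every shape is now a shade of grey.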